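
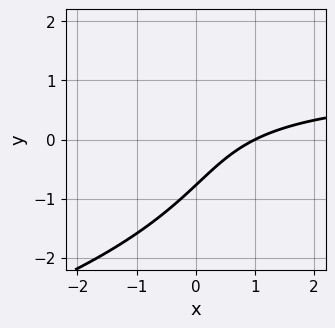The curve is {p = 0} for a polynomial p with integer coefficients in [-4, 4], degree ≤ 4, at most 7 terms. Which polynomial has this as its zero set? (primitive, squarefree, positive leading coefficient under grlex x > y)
Degree: the shape is more complex than any degree-2 curve, so deg p = 3.
From the visible intercepts: it meets the x-axis at x = 1 (among the integer gridlines).
Assembling these constraints gives the stated polynomial.

y^3 + 2*x*y - 2*x + 2*y + 2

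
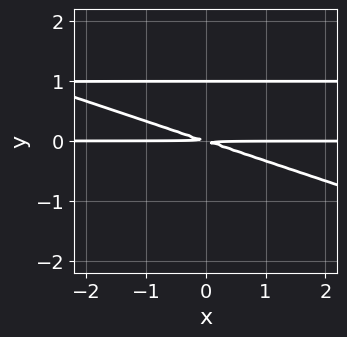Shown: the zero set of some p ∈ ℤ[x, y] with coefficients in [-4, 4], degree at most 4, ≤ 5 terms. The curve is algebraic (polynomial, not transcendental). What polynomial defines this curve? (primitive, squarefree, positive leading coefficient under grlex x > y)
deg p = 3. The shape is more complex than any degree-2 curve.
Reading off the gridlines: one y-axis crossing is at y = 1; every point of the x-axis in the box is on the curve.
Together with the visible shape, these determine p as stated.

x*y^2 + 3*y^3 - x*y - 3*y^2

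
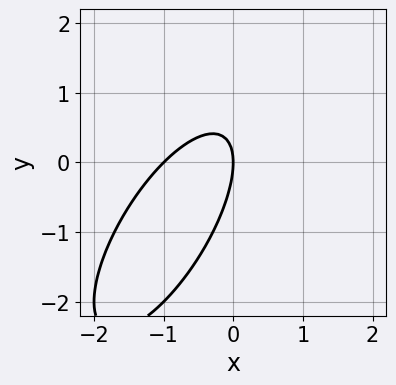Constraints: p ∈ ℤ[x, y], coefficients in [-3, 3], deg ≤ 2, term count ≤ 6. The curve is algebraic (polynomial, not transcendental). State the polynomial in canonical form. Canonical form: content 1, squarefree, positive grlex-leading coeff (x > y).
(a) deg p = 2. A generic line meets the curve in up to 2 points.
(b) Checking where it meets the axes: the x-axis gridline crossings are at x ∈ {-1, 0}; it crosses the y-axis at the gridline y = 0.
(c) The integer polynomial consistent with all of this is the stated p.

2*x^2 - 2*x*y + y^2 + 2*x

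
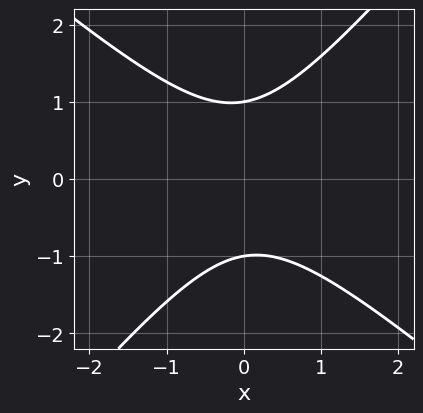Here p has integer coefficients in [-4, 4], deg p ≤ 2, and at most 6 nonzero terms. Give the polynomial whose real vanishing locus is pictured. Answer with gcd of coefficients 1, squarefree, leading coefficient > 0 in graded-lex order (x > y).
(a) deg p = 2. A generic line meets the curve in up to 2 points.
(b) Reading off the gridlines: the y-axis gridline crossings are at y ∈ {-1, 1}; it misses every integer gridline on the x-axis.
(c) These observations pin down the coefficients.

3*x^2 + x*y - 3*y^2 + 3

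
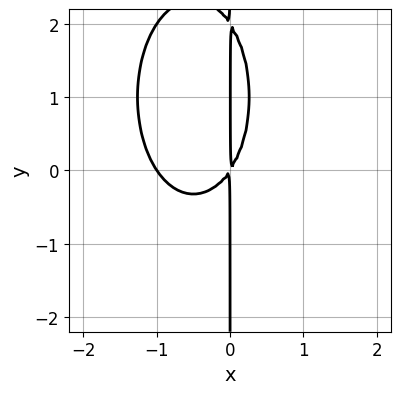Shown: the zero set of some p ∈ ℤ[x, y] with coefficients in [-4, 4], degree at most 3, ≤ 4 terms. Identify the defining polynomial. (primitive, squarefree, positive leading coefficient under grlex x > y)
3*x^3 + x*y^2 + 3*x^2 - 2*x*y

(a) The degree is 3 — a generic line meets the curve in up to 3 points.
(b) Reading off the gridlines: one x-axis crossing is at x = -1; the visible y-axis segment lies entirely on the curve.
(c) Putting this together gives p.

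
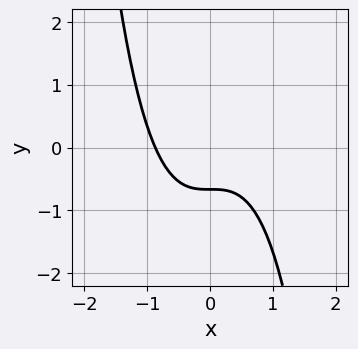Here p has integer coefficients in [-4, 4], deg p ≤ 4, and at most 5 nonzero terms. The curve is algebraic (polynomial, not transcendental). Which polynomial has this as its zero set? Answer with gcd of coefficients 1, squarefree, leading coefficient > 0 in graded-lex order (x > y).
3*x^3 + 3*y + 2

Degree: the shape is more complex than any degree-2 curve, so deg p = 3.
Solving for integer coefficients yields p as stated.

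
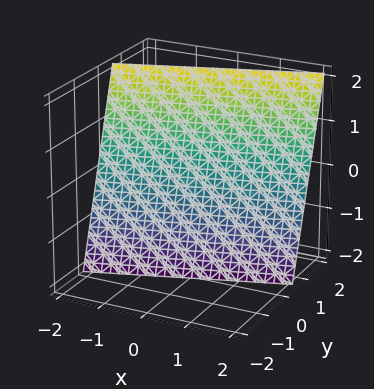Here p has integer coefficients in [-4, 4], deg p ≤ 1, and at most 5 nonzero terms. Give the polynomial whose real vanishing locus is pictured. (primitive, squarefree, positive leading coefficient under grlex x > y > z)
(a) The degree is 1 — every cross-section is a straight line — this is a plane.
(b) From the visible intercepts: one z-axis crossing is at z = -2; it crosses the x-axis at the gridline x = -2.
(c) These observations pin down the coefficients.

x - 3*y + z + 2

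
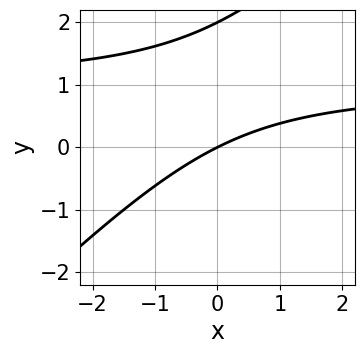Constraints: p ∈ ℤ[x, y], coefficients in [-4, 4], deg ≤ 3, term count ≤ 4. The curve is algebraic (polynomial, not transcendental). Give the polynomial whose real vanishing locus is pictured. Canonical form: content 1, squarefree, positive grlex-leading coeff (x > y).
x*y - y^2 - x + 2*y

Degree: a generic line meets the curve in up to 2 points, so deg p = 2.
Against the integer gridlines: it meets the x-axis at x = 0 (among the integer gridlines); among the integer gridlines, it crosses the y-axis at y ∈ {0, 2}.
Assembling these constraints gives the stated polynomial.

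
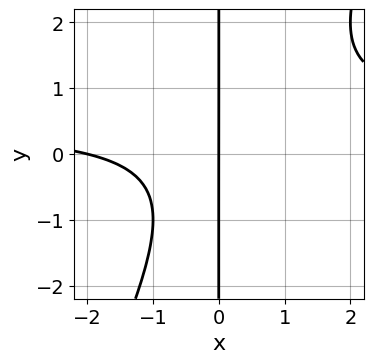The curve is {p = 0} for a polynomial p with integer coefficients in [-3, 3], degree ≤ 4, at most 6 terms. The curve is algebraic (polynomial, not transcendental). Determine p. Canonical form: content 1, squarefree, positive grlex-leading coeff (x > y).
(a) The degree is 3 — the shape is more complex than any degree-2 curve.
(b) Observable constraints: among the integer gridlines, it crosses the x-axis at x ∈ {-2, 0}; the visible y-axis segment lies entirely on the curve.
(c) These observations pin down the coefficients.

2*x^2*y - x*y^2 - x^2 - 2*x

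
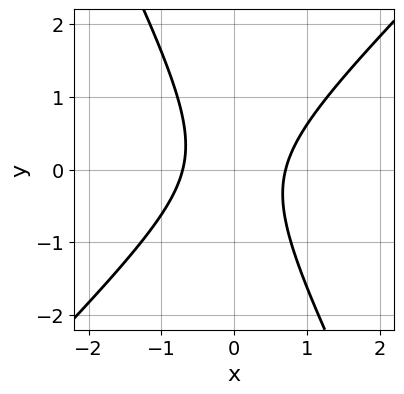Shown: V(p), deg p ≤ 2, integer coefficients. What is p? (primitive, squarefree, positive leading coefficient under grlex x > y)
2*x^2 - x*y - y^2 - 1

deg p = 2.
From the axis intercepts and sections: it misses every integer gridline on the y-axis.
Solving for integer coefficients yields p as stated.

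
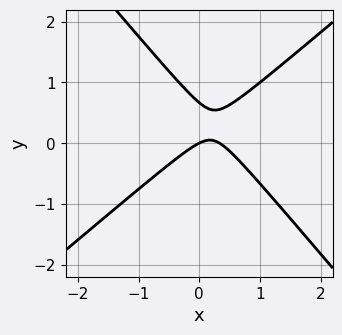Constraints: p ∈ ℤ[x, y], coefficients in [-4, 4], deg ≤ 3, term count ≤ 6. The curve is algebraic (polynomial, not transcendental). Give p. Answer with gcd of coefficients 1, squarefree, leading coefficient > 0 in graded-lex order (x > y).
3*x^2 - x*y - 3*y^2 - x + 2*y

First, degree: no degree-1 curve has this shape, so deg p = 2.
Then, reading off the gridlines: it meets the y-axis at y = 0 (among the integer gridlines); it crosses the x-axis at the gridline x = 0.
Finally, matching integer coefficients to the picture gives p.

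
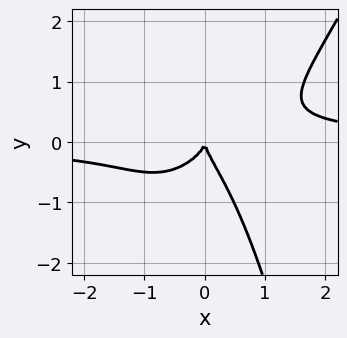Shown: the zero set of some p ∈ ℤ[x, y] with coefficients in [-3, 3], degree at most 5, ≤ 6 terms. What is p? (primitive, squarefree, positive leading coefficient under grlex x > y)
First, the degree is 4 — the shape is more complex than any degree-3 curve.
Next, checking where it meets the axes: one y-axis crossing is at y = 0; one x-axis crossing is at x = 0.
Finally, putting this together gives p.

3*x^3*y - x^2*y^2 - 2*x*y^2 - 2*y^3 - 2*x^2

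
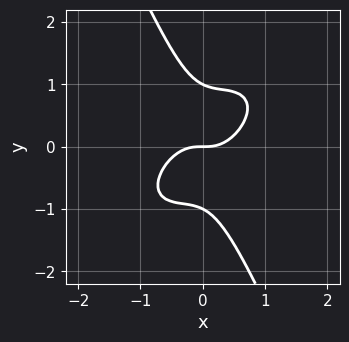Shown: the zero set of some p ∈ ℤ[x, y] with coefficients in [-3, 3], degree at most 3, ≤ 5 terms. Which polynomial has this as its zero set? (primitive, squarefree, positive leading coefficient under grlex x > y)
deg p = 3. A generic line meets the curve in up to 3 points.
Observable constraints: it meets the x-axis at x = 0 (among the integer gridlines); the y-axis gridline crossings are at y ∈ {-1, 0, 1}.
Solving for integer coefficients yields p as stated.

2*x^3 - 2*x^2*y + x*y^2 + y^3 - y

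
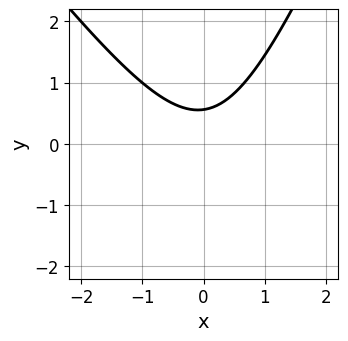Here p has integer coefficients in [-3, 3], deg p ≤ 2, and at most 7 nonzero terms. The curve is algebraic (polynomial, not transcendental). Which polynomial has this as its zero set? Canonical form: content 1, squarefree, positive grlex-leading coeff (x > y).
3*x^2 + x*y - y^2 - 3*y + 2

1. The degree is 2 — no degree-1 curve has this shape.
2. From the visible intercepts: the curve avoids every integer x-axis point in the box.
3. Putting this together gives p.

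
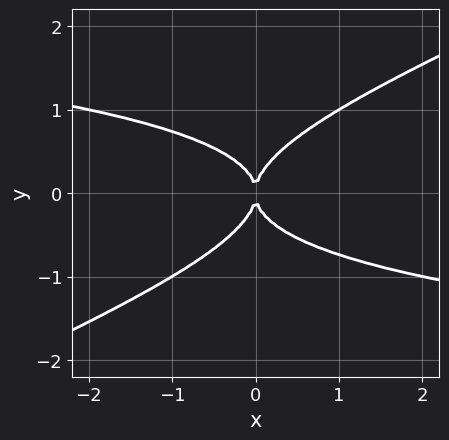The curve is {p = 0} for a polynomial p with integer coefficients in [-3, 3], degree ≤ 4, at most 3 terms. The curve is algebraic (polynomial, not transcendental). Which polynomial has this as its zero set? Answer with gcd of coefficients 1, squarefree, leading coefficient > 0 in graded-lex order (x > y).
1. Degree: the shape is more complex than any degree-3 curve, so deg p = 4.
2. Observable constraints: one y-axis crossing is at y = 0; it crosses the x-axis at the gridline x = 0.
3. Matching integer coefficients to the picture gives p.

x*y^3 - 2*y^4 + x^2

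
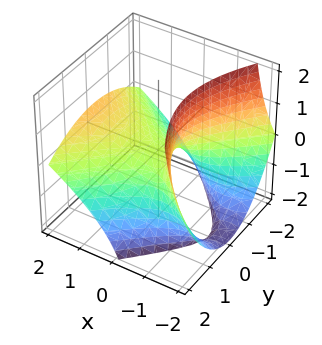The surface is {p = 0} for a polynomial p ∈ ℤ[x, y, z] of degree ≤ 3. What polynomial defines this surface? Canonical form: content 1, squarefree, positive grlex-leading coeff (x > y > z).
(a) deg p = 2.
(b) Against the integer gridlines: it crosses the x-axis at the gridline x = 0; one y-axis crossing is at y = 0.
(c) These observations pin down the coefficients.

x^2 - 2*x*z - y^2 - 2*z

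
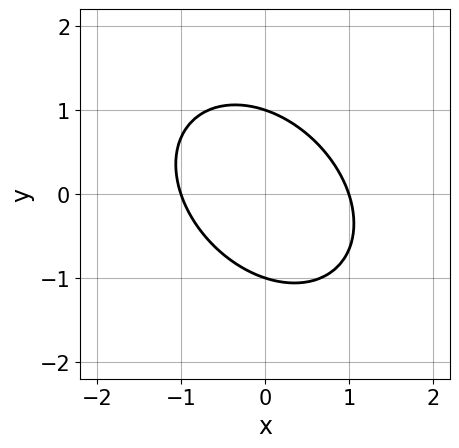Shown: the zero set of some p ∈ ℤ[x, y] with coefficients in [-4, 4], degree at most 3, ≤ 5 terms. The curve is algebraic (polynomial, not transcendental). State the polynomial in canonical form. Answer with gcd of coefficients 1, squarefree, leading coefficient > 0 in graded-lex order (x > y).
3*x^2 + 2*x*y + 3*y^2 - 3

Degree: no degree-1 curve has this shape, so deg p = 2.
Checking where it meets the axes: the x-axis gridline crossings are at x ∈ {-1, 1}; among the integer gridlines, it crosses the y-axis at y ∈ {-1, 1}.
These observations pin down the coefficients.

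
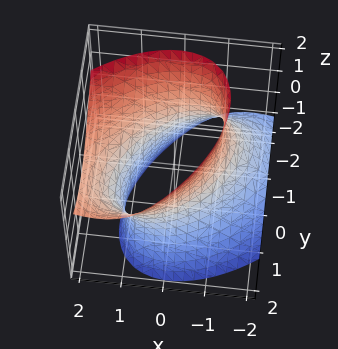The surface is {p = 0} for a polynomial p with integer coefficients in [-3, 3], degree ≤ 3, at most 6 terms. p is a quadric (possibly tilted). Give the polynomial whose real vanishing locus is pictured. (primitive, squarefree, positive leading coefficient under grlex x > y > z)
1. The degree is 2 — the shape is more complex than any degree-1 surface.
2. Checking where it meets the axes: the surface avoids every integer z-axis point in the box.
3. Putting this together gives p.

2*x^2 - 2*x*y - 2*x*z + 2*y^2 - z^2 - 3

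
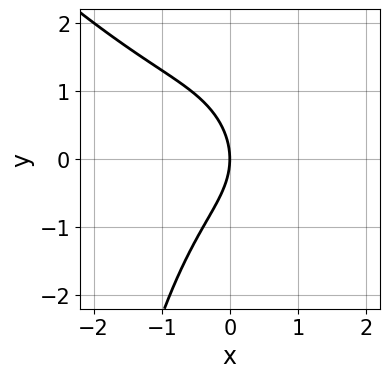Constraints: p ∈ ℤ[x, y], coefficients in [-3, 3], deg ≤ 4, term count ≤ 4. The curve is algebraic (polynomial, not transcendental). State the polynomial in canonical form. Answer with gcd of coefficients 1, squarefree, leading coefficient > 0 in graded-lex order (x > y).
x^3 + x^2*y + y^2 + 2*x

1. Degree: the shape is more complex than any degree-2 curve, so deg p = 3.
2. Reading off the gridlines: it crosses the x-axis at the gridline x = 0; it meets the y-axis at y = 0 (among the integer gridlines).
3. The integer polynomial consistent with all of this is the stated p.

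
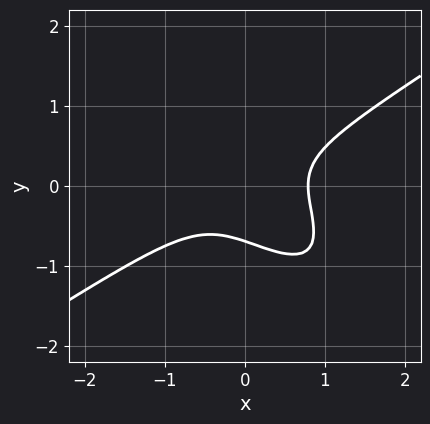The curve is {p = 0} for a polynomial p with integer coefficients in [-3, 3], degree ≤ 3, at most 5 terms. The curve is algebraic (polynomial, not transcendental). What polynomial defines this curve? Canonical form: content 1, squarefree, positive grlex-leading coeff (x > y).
1. deg p = 3. No degree-2 curve has this shape.
2. Matching integer coefficients to the picture gives p.

2*x^3 - 3*x*y^2 - 3*y^3 - 1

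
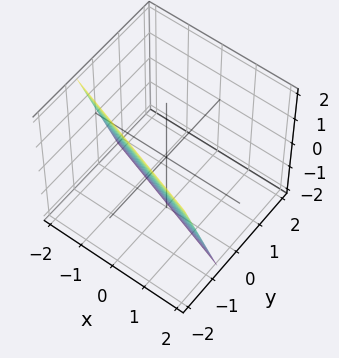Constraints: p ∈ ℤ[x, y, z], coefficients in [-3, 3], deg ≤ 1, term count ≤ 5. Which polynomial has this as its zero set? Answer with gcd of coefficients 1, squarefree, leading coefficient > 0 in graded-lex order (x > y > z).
x + 3*y + z + 2

1. deg p = 1. Every cross-section is a straight line — this is a plane.
2. Observable constraints: one z-axis crossing is at z = -2; it crosses the x-axis at the gridline x = -2.
3. The integer polynomial consistent with all of this is the stated p.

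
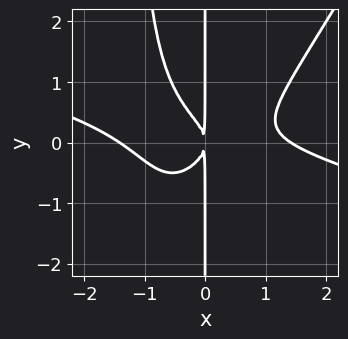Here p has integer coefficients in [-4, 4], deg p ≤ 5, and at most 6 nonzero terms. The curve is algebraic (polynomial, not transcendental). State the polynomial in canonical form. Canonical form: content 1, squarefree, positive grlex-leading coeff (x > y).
Degree: a generic line meets the curve in up to 4 points, so deg p = 4.
Reading off the gridlines: every point of the y-axis in the box is on the curve.
These observations pin down the coefficients.

x^4 + 3*x^3*y - 2*x^2*y^2 - 3*x*y^2 - 2*x^2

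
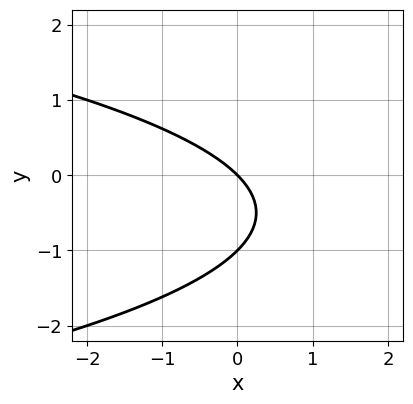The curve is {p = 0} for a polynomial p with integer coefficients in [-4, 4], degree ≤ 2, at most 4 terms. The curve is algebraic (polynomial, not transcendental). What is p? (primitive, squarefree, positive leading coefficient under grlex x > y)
y^2 + x + y

Degree: a generic line meets the curve in up to 2 points, so deg p = 2.
Against the integer gridlines: it meets the x-axis at x = 0 (among the integer gridlines); among the integer gridlines, it crosses the y-axis at y ∈ {-1, 0}.
Putting this together gives p.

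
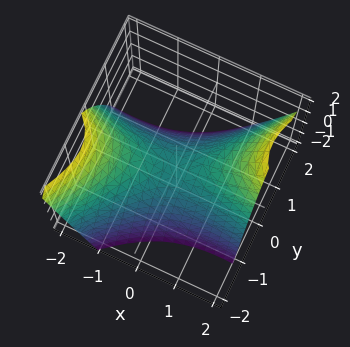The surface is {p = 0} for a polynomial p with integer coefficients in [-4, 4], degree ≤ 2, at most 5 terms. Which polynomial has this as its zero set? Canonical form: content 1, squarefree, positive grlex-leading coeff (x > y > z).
x^2 + 3*x*y - 3*y^2 - 3*z

(a) Degree: no degree-1 surface has this shape, so deg p = 2.
(b) Checking where it meets the axes: it crosses the y-axis at the gridline y = 0; one z-axis crossing is at z = 0; it meets the x-axis at x = 0 (among the integer gridlines).
(c) The integer polynomial consistent with all of this is the stated p.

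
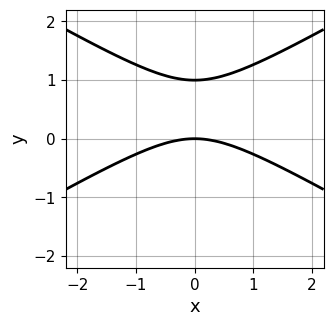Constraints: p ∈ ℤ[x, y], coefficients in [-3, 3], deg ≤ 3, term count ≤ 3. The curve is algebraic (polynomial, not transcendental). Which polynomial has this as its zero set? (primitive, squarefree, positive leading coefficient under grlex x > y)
x^2 - 3*y^2 + 3*y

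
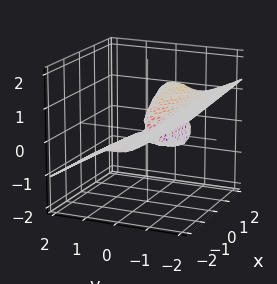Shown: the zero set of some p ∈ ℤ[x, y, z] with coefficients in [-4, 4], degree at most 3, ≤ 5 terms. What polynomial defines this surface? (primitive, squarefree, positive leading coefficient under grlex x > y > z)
(a) deg p = 3.
(b) From the visible intercepts: it meets the y-axis at y = 0 (among the integer gridlines); it meets the z-axis at z = 0 (among the integer gridlines).
(c) Together with the visible shape, these determine p as stated.

2*y^3 + 3*y^2*z + 2*z^3 - x*z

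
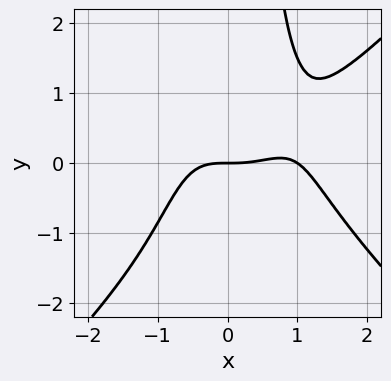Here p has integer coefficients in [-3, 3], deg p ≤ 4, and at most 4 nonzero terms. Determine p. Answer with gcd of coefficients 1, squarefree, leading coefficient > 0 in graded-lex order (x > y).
2*x^4 - 2*x^2*y^2 - 2*x^3 + 3*y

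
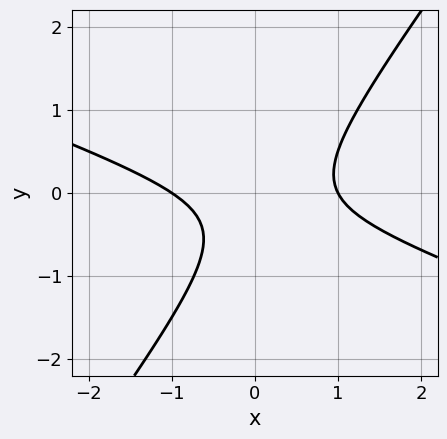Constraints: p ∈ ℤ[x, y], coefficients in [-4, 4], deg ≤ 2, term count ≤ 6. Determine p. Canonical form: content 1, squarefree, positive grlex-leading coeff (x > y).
x^2 + 2*x*y - 2*y^2 - y - 1

First, deg p = 2. A generic line meets the curve in up to 2 points.
Next, reading off the gridlines: the x-axis gridline crossings are at x ∈ {-1, 1}; it misses every integer gridline on the y-axis.
Finally, assembling these constraints gives the stated polynomial.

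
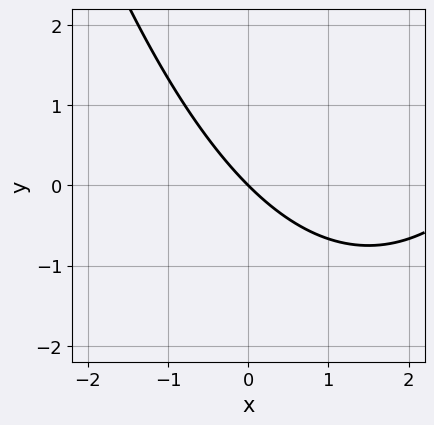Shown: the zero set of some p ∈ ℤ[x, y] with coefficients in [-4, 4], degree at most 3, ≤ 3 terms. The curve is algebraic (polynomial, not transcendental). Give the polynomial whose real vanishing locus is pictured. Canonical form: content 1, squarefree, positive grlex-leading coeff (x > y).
x^2 - 3*x - 3*y

The degree is 2 — no degree-1 curve has this shape.
Against the integer gridlines: it crosses the x-axis at the gridline x = 0; it crosses the y-axis at the gridline y = 0.
Assembling these constraints gives the stated polynomial.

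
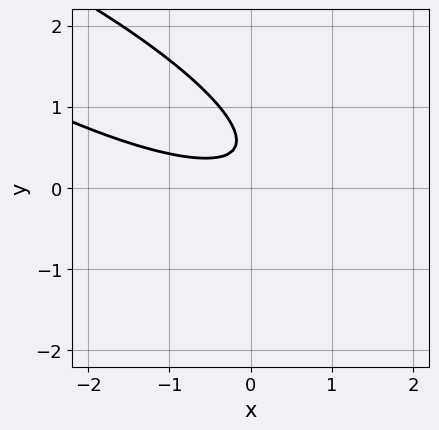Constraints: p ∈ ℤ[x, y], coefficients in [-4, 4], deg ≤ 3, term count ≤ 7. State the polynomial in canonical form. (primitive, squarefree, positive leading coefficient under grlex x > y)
(a) deg p = 2. No degree-1 curve has this shape.
(b) Checking where it meets the axes: no x-intercept at any integer in the box; no y-intercept at any integer in the box.
(c) Together with the visible shape, these determine p as stated.

x^2 + 3*x*y + 3*y^2 - 3*y + 1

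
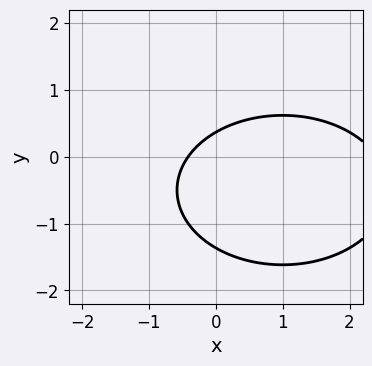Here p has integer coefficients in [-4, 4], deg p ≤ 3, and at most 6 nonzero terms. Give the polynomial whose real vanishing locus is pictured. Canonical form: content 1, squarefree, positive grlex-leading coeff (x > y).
First, degree: the shape is more complex than any degree-1 curve, so deg p = 2.
Finally, the integer polynomial consistent with all of this is the stated p.

x^2 + 2*y^2 - 2*x + 2*y - 1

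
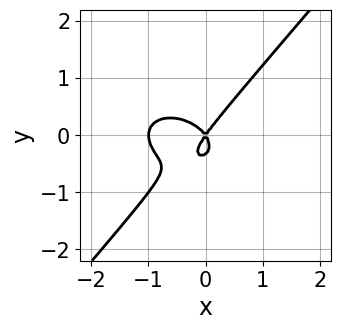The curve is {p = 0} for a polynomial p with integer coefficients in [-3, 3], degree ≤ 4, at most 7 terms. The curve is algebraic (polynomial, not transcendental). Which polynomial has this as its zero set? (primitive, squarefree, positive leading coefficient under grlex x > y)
2*x^3 + 2*x*y^2 - 3*y^3 + 2*x^2 - y^2

Degree: a generic line meets the curve in up to 3 points, so deg p = 3.
Observable constraints: it meets the y-axis at y = 0 (among the integer gridlines); among the integer gridlines, it crosses the x-axis at x ∈ {-1, 0}.
Together with the visible shape, these determine p as stated.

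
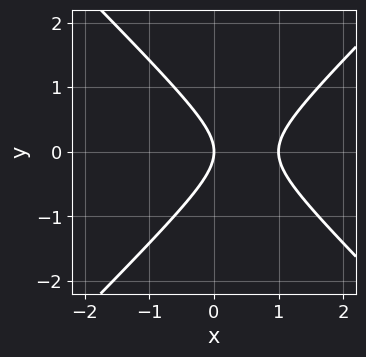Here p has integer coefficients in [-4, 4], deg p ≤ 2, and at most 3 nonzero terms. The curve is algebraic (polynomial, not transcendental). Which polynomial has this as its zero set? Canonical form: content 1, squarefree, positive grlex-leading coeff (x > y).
First, the degree is 2 — a generic line meets the curve in up to 2 points.
Next, symmetries: the y ↦ −y reflection is a symmetry, so y appears only in even powers.
Next, against the integer gridlines: among the integer gridlines, it crosses the x-axis at x ∈ {0, 1}; it meets the y-axis at y = 0 (among the integer gridlines).
Finally, putting this together gives p.

x^2 - y^2 - x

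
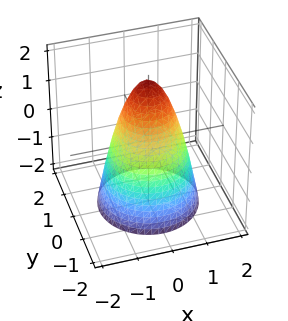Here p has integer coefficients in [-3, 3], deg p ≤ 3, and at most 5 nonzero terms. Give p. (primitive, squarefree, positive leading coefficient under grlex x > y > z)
2*x^2 + 2*y^2 + z - 2

First, deg p = 2. No degree-1 surface has this shape.
Then, symmetries: the surface is invariant under rotation about z: p = q(x² + y², z).
Then, checking where it meets the axes: among the integer gridlines, it crosses the x-axis at x ∈ {-1, 1}; a circular section at z = -2 has radius between 1 and 2; the y-axis gridline crossings are at y ∈ {-1, 1}; one z-axis crossing is at z = 2.
Finally, matching integer coefficients to the picture gives p.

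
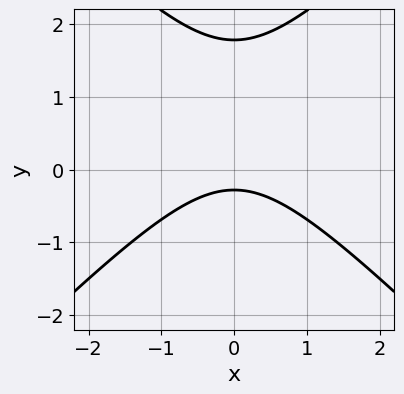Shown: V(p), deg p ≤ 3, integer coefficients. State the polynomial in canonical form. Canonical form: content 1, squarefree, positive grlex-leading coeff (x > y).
2*x^2 - 2*y^2 + 3*y + 1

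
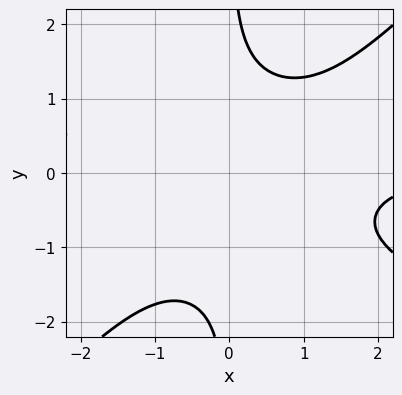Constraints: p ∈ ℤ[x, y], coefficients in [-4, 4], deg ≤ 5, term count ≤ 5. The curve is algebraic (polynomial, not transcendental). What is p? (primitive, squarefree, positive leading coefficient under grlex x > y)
First, degree: no degree-3 curve has this shape, so deg p = 4.
Next, from the visible intercepts: it misses every integer gridline on the x-axis; no y-intercept at any integer in the box.
Finally, assembling these constraints gives the stated polynomial.

x^3*y + x^2*y^2 - 2*x*y^3 - x*y^2 + 3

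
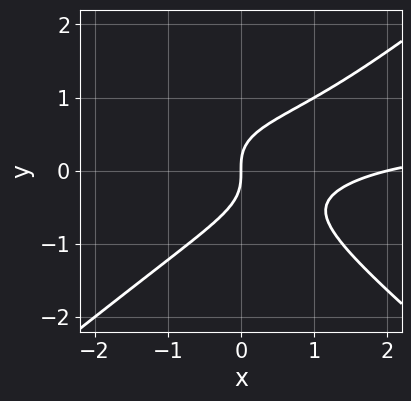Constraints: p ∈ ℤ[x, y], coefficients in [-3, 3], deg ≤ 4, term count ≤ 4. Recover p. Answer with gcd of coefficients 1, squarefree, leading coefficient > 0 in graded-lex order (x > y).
(a) The degree is 3 — the shape is more complex than any degree-2 curve.
(b) From the visible intercepts: the x-axis gridline crossings are at x ∈ {0, 2}; it meets the y-axis at y = 0 (among the integer gridlines).
(c) The integer polynomial consistent with all of this is the stated p.

2*x^2*y - 3*y^3 - x^2 + 2*x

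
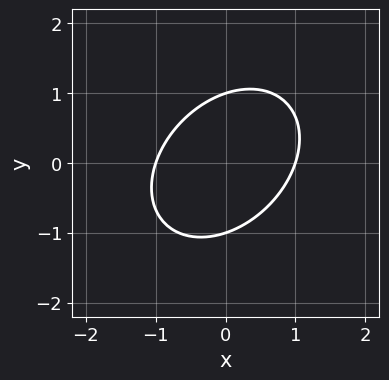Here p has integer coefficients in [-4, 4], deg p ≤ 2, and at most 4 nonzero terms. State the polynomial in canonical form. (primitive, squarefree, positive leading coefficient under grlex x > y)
(a) Degree: no degree-1 curve has this shape, so deg p = 2.
(b) Observable constraints: among the integer gridlines, it crosses the x-axis at x ∈ {-1, 1}; the y-axis gridline crossings are at y ∈ {-1, 1}.
(c) Matching integer coefficients to the picture gives p.

3*x^2 - 2*x*y + 3*y^2 - 3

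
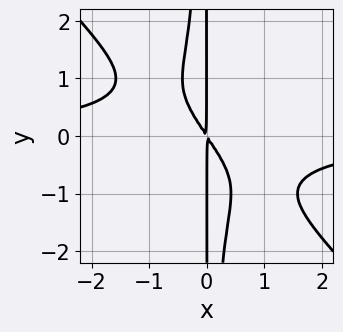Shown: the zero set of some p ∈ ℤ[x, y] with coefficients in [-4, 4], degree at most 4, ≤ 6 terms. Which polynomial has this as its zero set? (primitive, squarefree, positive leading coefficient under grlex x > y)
First, deg p = 4. A generic line meets the curve in up to 4 points.
Then, observable constraints: the visible y-axis segment lies entirely on the curve.
Finally, these observations pin down the coefficients.

3*x^3*y + 3*x^2*y^2 + 3*x^2 + 2*x*y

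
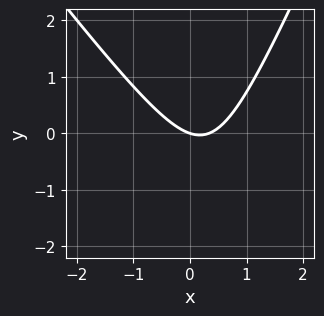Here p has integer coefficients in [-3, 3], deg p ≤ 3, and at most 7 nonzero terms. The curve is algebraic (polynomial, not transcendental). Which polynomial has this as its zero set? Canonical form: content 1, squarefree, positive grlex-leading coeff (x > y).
Degree: the shape is more complex than any degree-1 curve, so deg p = 2.
Checking where it meets the axes: one y-axis crossing is at y = 0; one x-axis crossing is at x = 0.
The integer polynomial consistent with all of this is the stated p.

3*x^2 + x*y - y^2 - x - 3*y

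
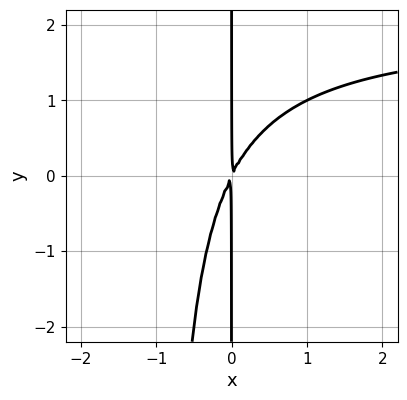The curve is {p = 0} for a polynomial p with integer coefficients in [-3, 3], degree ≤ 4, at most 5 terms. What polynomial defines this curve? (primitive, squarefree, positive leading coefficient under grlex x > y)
First, deg p = 3.
Next, from the axis intercepts and sections: every point of the y-axis in the box is on the curve.
Finally, these observations pin down the coefficients.

x^2*y - 2*x^2 + x*y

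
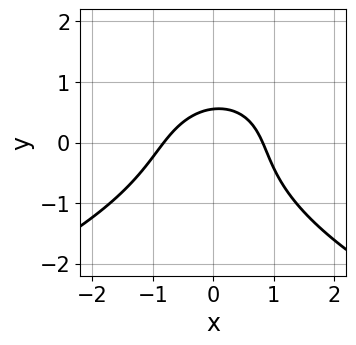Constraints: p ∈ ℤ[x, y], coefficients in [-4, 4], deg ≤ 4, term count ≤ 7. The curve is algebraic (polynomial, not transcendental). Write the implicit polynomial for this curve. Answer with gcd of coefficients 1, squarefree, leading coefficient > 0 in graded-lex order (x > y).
2*y^3 + 3*x^2 - x*y + 3*y - 2

Degree: a generic line meets the curve in up to 3 points, so deg p = 3.
Solving for integer coefficients yields p as stated.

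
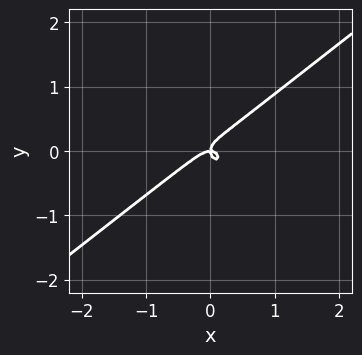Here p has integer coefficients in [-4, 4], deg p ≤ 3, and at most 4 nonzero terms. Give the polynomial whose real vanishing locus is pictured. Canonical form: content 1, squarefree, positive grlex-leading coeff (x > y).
(a) The degree is 3 — the shape is more complex than any degree-2 curve.
(b) Against the integer gridlines: one x-axis crossing is at x = 0; it meets the y-axis at y = 0 (among the integer gridlines).
(c) Fitting integer coefficients to these (and the overall shape) gives p.

3*x^3 - 2*x^2*y - 3*y^3 + x*y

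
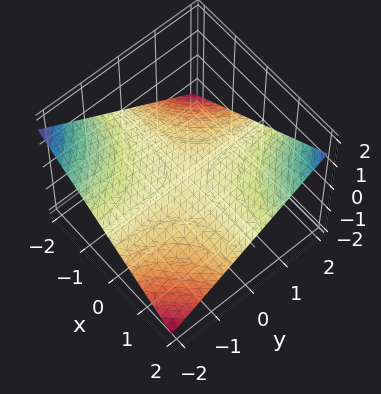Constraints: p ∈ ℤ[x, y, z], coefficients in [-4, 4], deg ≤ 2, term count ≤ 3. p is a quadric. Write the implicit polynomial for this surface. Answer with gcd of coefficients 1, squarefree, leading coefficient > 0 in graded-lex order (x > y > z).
x*y - 3*z

First, the degree is 2 — a hyperbolic paraboloid; a quadric.
Next, observable constraints: it meets the z-axis at z = 0 (among the integer gridlines); every point of the x-axis in the box is on the surface; every point of the y-axis in the box is on the surface.
Finally, these observations pin down the coefficients.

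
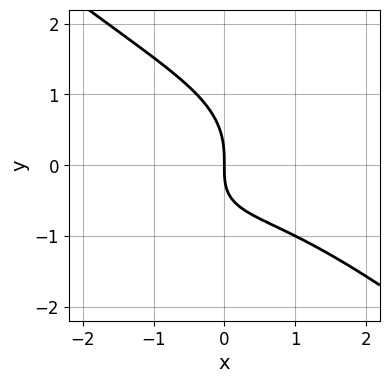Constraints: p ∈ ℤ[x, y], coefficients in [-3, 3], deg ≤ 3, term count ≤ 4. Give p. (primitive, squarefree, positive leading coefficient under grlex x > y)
x^3 + 2*y^3 + 2*x*y + 3*x

First, the degree is 3 — the shape is more complex than any degree-2 curve.
Next, observable constraints: one x-axis crossing is at x = 0; it meets the y-axis at y = 0 (among the integer gridlines).
Finally, together with the visible shape, these determine p as stated.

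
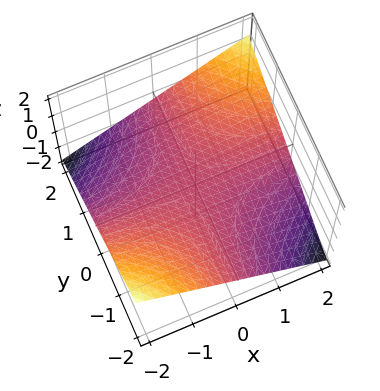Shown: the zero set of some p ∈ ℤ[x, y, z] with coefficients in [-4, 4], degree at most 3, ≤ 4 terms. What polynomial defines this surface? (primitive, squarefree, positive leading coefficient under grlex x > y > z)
1. Degree: a hyperbolic paraboloid; a quadric, so deg p = 2.
2. Against the integer gridlines: it crosses the z-axis at the gridline z = 0; the visible y-axis segment lies entirely on the surface; the visible x-axis segment lies entirely on the surface.
3. Matching integer coefficients to the picture gives p.

x*y - 3*z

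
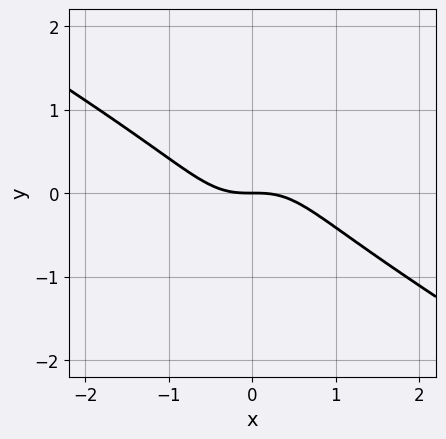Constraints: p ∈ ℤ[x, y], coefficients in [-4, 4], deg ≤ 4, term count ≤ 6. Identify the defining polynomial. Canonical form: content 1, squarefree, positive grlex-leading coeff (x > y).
x^3 + x^2*y - x*y^2 + y

First, the degree is 3 — no degree-2 curve has this shape.
Next, reading off the gridlines: it crosses the x-axis at the gridline x = 0; it meets the y-axis at y = 0 (among the integer gridlines).
Finally, matching integer coefficients to the picture gives p.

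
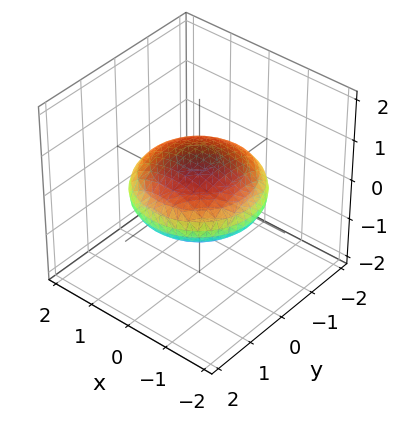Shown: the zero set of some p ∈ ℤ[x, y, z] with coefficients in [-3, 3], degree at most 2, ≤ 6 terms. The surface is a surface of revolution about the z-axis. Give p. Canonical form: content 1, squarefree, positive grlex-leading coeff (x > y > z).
deg p = 2. No degree-1 surface has this shape.
By symmetry, the z-axis is an axis of rotation, so x and y enter only as x² + y².
Checking where it meets the axes: a circular section at z = 0 has radius between 1 and 2.
Together with the visible shape, these determine p as stated.

x^2 + y^2 + 3*z^2 - 2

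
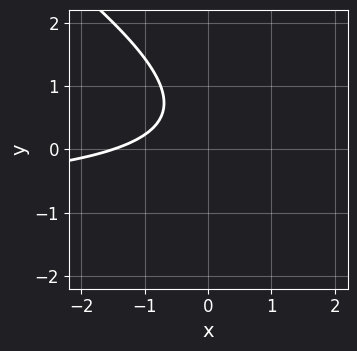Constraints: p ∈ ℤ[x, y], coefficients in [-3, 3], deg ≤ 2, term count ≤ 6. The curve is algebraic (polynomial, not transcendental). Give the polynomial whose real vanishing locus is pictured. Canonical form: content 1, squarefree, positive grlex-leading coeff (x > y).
2*x*y + 3*y^2 + 2*x - 3*y + 3

First, degree: the shape is more complex than any degree-1 curve, so deg p = 2.
Next, from the axis intercepts and sections: no y-intercept at any integer in the box.
Finally, the integer polynomial consistent with all of this is the stated p.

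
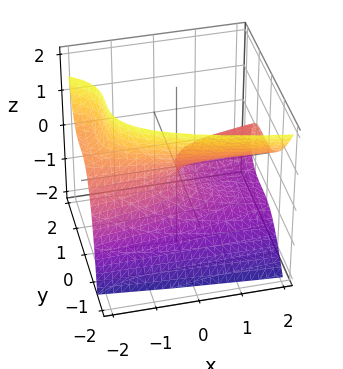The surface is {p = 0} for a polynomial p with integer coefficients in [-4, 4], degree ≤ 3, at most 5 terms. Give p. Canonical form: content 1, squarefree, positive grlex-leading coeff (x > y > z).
First, degree: no degree-2 surface has this shape, so deg p = 3.
Next, from the axis intercepts and sections: it meets the x-axis at x = 0 (among the integer gridlines); it meets the y-axis at y = 0 (among the integer gridlines); it meets the z-axis at z = 0 (among the integer gridlines).
Finally, the integer polynomial consistent with all of this is the stated p.

x*z^2 + 2*y^3 + x*z + 2*z^2 - x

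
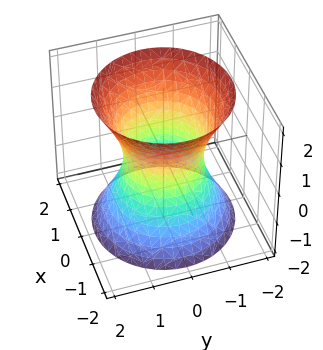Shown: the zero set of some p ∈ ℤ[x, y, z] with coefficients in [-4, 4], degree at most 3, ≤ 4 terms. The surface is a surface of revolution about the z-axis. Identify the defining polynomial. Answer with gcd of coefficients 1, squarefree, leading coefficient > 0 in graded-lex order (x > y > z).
First, degree: no degree-1 surface has this shape, so deg p = 2.
Next, by symmetry, the z-axis is an axis of rotation, so x and y enter only as x² + y².
Next, reading off the gridlines: the x-axis gridline crossings are at x ∈ {-1, 1}; it misses every integer gridline on the z-axis; the y-axis gridline crossings are at y ∈ {-1, 1}.
Finally, fitting integer coefficients to these (and the overall shape) gives p.

2*x^2 + 2*y^2 - z^2 - 2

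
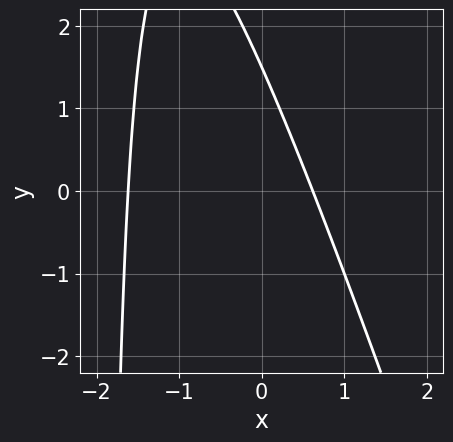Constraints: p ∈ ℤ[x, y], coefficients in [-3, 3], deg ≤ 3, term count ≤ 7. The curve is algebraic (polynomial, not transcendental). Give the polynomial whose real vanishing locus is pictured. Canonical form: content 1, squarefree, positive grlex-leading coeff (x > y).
3*x^2 + x*y + 3*x + 2*y - 3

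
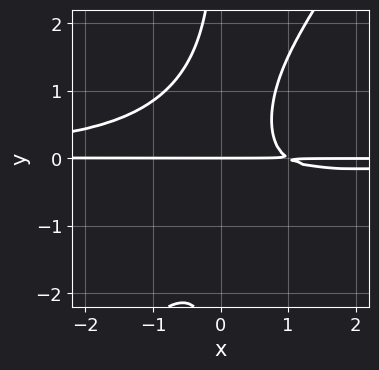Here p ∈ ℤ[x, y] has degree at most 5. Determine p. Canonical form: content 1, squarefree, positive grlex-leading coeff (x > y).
First, degree: a generic line meets the curve in up to 4 points, so deg p = 4.
Then, observable constraints: every point of the x-axis in the box is on the curve; it meets the y-axis at y = 0 (among the integer gridlines).
Finally, together with the visible shape, these determine p as stated.

3*x^2*y^2 - 2*x*y^3 + 2*x*y - 2*y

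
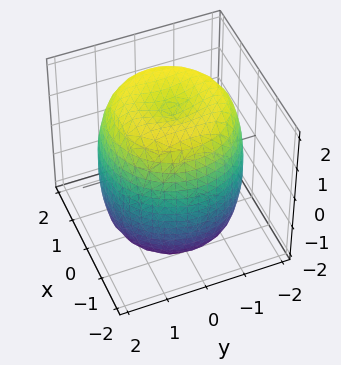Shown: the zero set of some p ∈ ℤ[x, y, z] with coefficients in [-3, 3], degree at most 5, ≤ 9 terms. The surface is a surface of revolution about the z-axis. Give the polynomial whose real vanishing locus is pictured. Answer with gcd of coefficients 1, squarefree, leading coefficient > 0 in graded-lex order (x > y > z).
1. The degree is 4 — a generic line meets the surface in up to 4 points.
2. Symmetries: rotational symmetry about the z-axis ⇒ p depends on x, y only through x² + y².
3. From the visible intercepts: a circular section at z = -1 has radius between 1 and 2.
4. Together with the visible shape, these determine p as stated.

x^4 + 2*x^2*y^2 + y^4 - 2*x^2 - 2*y^2 + z^2 - 3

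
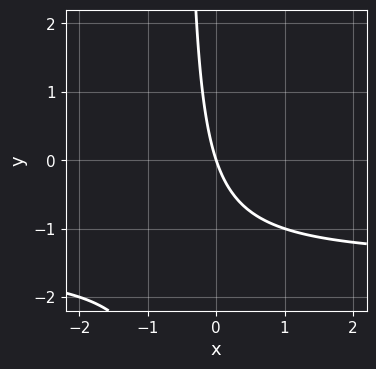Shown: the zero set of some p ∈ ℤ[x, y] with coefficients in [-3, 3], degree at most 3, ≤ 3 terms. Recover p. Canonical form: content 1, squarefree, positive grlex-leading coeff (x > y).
(a) Degree: the shape is more complex than any degree-1 curve, so deg p = 2.
(b) From the axis intercepts and sections: one x-axis crossing is at x = 0; it crosses the y-axis at the gridline y = 0.
(c) These observations pin down the coefficients.

2*x*y + 3*x + y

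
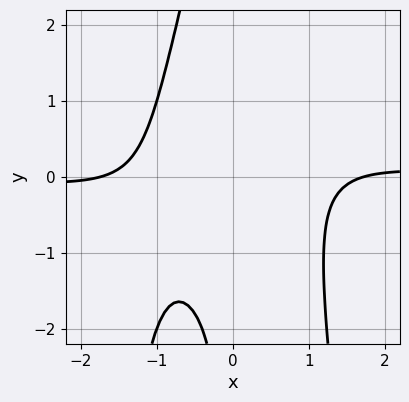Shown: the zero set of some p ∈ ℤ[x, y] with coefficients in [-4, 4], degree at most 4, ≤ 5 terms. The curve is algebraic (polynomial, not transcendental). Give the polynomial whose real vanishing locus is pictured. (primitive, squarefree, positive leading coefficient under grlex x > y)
1. deg p = 4. A generic line meets the curve in up to 4 points.
2. Reading off the gridlines: no y-intercept at any integer in the box.
3. Fitting integer coefficients to these (and the overall shape) gives p.

3*x^3*y + x*y^2 - x^2 - 2*x*y + 3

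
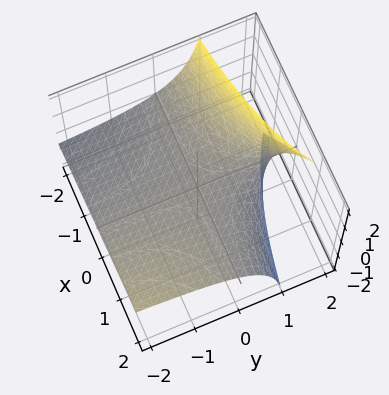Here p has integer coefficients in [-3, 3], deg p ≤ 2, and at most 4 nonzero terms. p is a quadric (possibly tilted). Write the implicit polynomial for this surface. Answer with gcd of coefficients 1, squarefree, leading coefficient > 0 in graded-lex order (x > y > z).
The degree is 2 — no degree-1 surface has this shape.
From the visible intercepts: the visible x-axis segment lies entirely on the surface; every point of the y-axis in the box is on the surface.
These observations pin down the coefficients.

x*y - 2*y*z + 3*z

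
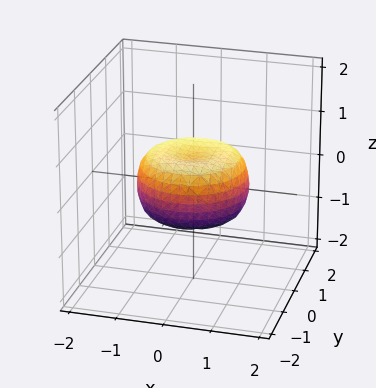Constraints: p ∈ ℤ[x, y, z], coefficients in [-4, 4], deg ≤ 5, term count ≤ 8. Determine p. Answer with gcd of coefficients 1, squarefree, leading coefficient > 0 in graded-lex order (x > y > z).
(a) The degree is 4 — the shape is more complex than any degree-3 surface.
(b) Symmetries: the z-axis is an axis of rotation, so x and y enter only as x² + y².
(c) From the axis intercepts and sections: a circular section at z = 0 has radius between 1 and 2.
(d) The integer polynomial consistent with all of this is the stated p.

2*x^4 + 4*x^2*y^2 + 2*y^4 - 2*x^2 - 2*y^2 + 3*z^2 - 1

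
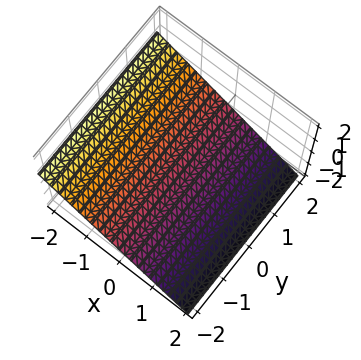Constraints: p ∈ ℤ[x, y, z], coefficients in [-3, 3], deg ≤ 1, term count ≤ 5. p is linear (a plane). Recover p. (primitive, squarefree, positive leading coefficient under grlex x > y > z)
First, deg p = 1. The surface is flat (a plane).
Then, observable constraints: no y-intercept at any integer in the box; one x-axis crossing is at x = -1.
Finally, together with the visible shape, these determine p as stated.

2*x + 3*z + 2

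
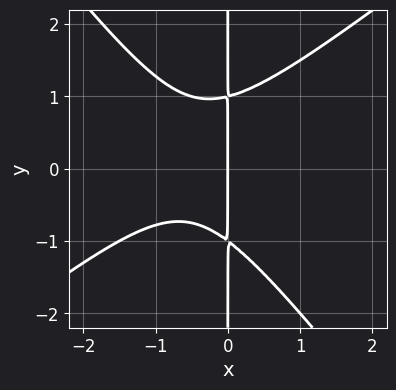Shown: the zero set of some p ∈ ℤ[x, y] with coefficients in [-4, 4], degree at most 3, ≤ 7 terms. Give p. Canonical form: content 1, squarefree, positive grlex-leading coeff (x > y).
1. deg p = 3.
2. Observable constraints: every point of the y-axis in the box is on the curve; it crosses the x-axis at the gridline x = 0.
3. Putting this together gives p.

2*x^3 - x^2*y - 2*x*y^2 + 2*x^2 + 2*x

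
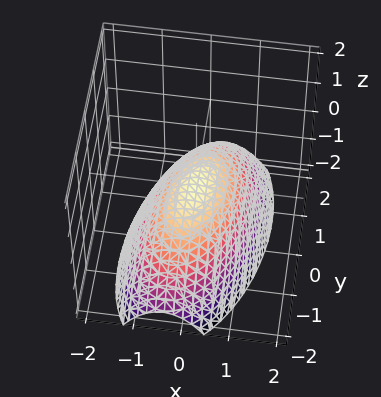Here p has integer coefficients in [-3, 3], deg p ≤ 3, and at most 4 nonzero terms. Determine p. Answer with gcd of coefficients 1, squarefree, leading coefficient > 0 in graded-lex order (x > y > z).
3*x^2 - x*y + y^2 + 3*z

First, the degree is 2 — a generic line meets the surface in up to 2 points.
Next, against the integer gridlines: one z-axis crossing is at z = 0; it meets the y-axis at y = 0 (among the integer gridlines); it meets the x-axis at x = 0 (among the integer gridlines).
Finally, matching integer coefficients to the picture gives p.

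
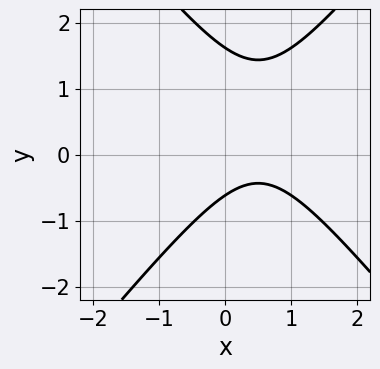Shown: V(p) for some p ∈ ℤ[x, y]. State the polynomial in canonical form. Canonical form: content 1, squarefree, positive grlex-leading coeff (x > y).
First, degree: a generic line meets the curve in up to 2 points, so deg p = 2.
Next, against the integer gridlines: no x-intercept at any integer in the box.
Finally, assembling these constraints gives the stated polynomial.

3*x^2 - 2*y^2 - 3*x + 2*y + 2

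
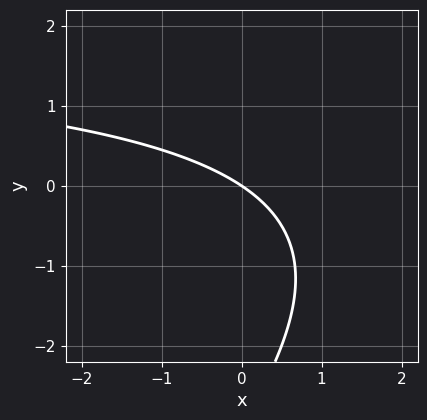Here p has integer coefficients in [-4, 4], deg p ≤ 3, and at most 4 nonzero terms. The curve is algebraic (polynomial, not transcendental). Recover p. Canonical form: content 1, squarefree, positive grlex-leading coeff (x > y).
x*y - y^2 - 2*x - 3*y

(a) Degree: no degree-1 curve has this shape, so deg p = 2.
(b) From the visible intercepts: it crosses the x-axis at the gridline x = 0; one y-axis crossing is at y = 0.
(c) The integer polynomial consistent with all of this is the stated p.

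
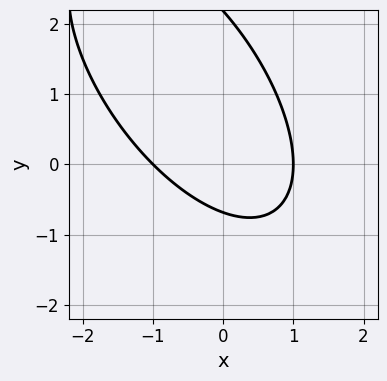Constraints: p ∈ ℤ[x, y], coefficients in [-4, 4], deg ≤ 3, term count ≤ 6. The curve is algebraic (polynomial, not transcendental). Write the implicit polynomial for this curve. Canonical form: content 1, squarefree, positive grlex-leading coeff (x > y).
3*x^2 + 3*x*y + 2*y^2 - 3*y - 3

Degree: the shape is more complex than any degree-1 curve, so deg p = 2.
Checking where it meets the axes: among the integer gridlines, it crosses the x-axis at x ∈ {-1, 1}.
Fitting integer coefficients to these (and the overall shape) gives p.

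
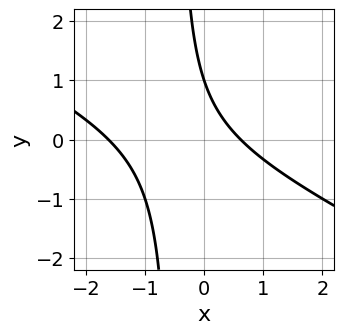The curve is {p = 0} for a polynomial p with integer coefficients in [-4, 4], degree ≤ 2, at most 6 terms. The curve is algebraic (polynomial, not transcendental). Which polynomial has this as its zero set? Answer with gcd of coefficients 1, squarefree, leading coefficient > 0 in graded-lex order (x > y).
x^2 + 2*x*y + x + y - 1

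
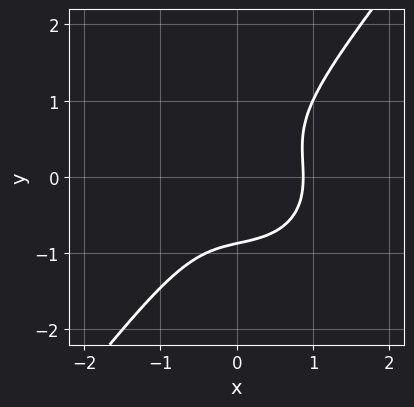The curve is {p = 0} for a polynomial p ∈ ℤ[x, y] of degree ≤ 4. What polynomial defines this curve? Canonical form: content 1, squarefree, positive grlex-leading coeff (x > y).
3*x^3 + 2*x*y^2 - 3*y^3 - 2

Degree: a generic line meets the curve in up to 3 points, so deg p = 3.
Solving for integer coefficients yields p as stated.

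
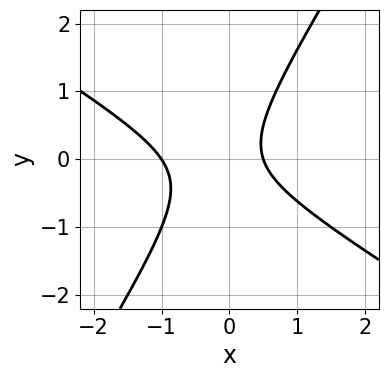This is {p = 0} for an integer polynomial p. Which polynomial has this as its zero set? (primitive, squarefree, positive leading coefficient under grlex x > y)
1. The degree is 2 — the shape is more complex than any degree-1 curve.
2. Checking where it meets the axes: no y-intercept at any integer in the box; it crosses the x-axis at the gridline x = -1.
3. Putting this together gives p.

2*x^2 + 2*x*y - 2*y^2 + x - 1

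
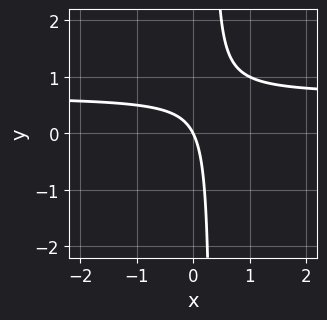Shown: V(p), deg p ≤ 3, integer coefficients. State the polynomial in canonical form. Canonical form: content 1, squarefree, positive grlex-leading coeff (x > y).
1. The degree is 2 — the shape is more complex than any degree-1 curve.
2. From the axis intercepts and sections: it meets the x-axis at x = 0 (among the integer gridlines); it meets the y-axis at y = 0 (among the integer gridlines).
3. Together with the visible shape, these determine p as stated.

3*x*y - 2*x - y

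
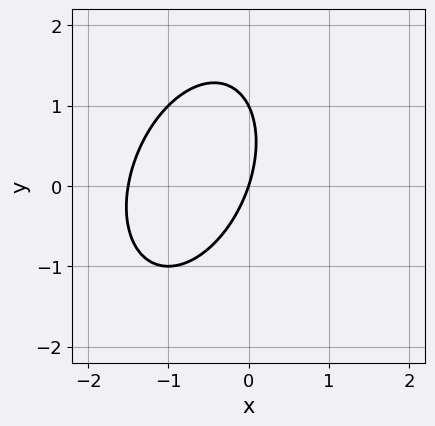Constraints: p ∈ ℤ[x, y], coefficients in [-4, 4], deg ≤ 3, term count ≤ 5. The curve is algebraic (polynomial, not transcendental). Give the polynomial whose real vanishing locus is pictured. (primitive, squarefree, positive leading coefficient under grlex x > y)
2*x^2 - x*y + y^2 + 3*x - y

First, deg p = 2.
Then, observable constraints: among the integer gridlines, it crosses the y-axis at y ∈ {0, 1}; one x-axis crossing is at x = 0.
Finally, assembling these constraints gives the stated polynomial.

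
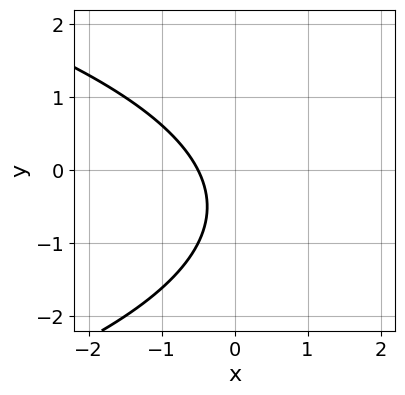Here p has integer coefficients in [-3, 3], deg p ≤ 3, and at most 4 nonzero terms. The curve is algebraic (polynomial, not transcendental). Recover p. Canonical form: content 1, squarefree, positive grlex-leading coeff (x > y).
y^2 + 2*x + y + 1

(a) The degree is 2 — no degree-1 curve has this shape.
(b) From the visible intercepts: no y-intercept at any integer in the box.
(c) Fitting integer coefficients to these (and the overall shape) gives p.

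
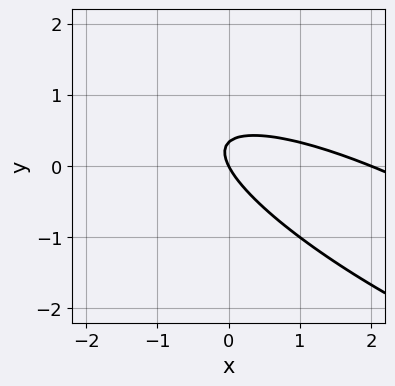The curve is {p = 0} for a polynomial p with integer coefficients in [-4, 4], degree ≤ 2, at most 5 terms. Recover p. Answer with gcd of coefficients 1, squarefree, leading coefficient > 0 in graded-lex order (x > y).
1. The degree is 2 — no degree-1 curve has this shape.
2. Reading off the gridlines: among the integer gridlines, it crosses the x-axis at x ∈ {0, 2}; one y-axis crossing is at y = 0.
3. These observations pin down the coefficients.

x^2 + 3*x*y + 3*y^2 - 2*x - y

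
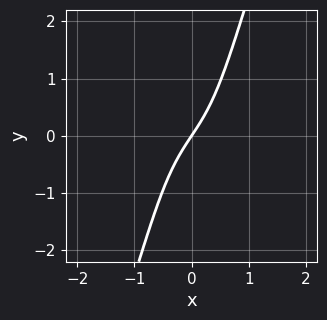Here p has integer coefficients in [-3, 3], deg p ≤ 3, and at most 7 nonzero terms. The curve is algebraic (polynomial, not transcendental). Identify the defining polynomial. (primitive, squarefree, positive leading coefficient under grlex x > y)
3*x^3 + 2*x^2*y - x*y^2 + 3*x - 2*y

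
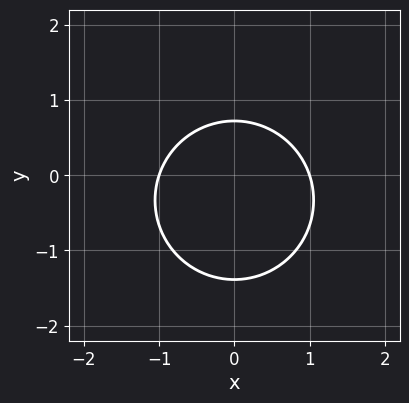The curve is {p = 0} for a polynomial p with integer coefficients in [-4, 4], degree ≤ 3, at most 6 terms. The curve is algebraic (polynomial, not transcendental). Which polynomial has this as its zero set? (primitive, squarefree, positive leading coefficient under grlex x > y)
(a) Degree: no degree-1 curve has this shape, so deg p = 2.
(b) Symmetries: it's symmetric under x → −x, forcing even powers of x.
(c) Against the integer gridlines: among the integer gridlines, it crosses the x-axis at x ∈ {-1, 1}.
(d) Assembling these constraints gives the stated polynomial.

3*x^2 + 3*y^2 + 2*y - 3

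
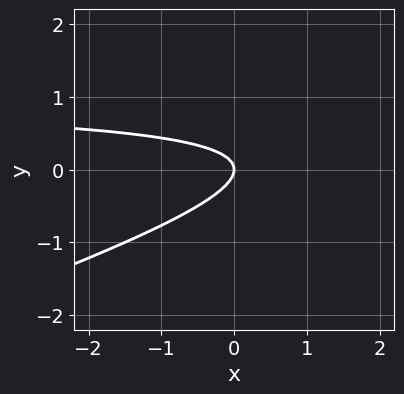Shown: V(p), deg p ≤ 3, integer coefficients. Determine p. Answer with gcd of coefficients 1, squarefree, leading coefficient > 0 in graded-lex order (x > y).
First, degree: a generic line meets the curve in up to 2 points, so deg p = 2.
Next, from the axis intercepts and sections: it meets the y-axis at y = 0 (among the integer gridlines); it crosses the x-axis at the gridline x = 0.
Finally, together with the visible shape, these determine p as stated.

x*y - 3*y^2 - x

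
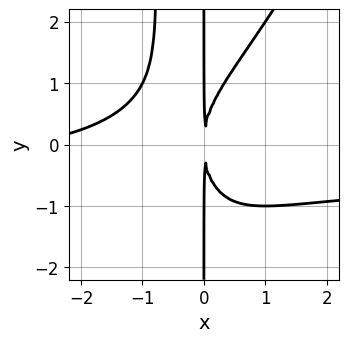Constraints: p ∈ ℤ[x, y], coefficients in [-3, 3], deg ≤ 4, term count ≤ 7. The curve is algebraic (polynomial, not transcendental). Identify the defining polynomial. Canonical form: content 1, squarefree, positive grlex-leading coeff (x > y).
2*x^3*y - x^2*y^2 + x^3 - x*y^2 + 3*x^2

First, deg p = 4.
Then, reading off the gridlines: every point of the y-axis in the box is on the curve.
Finally, these observations pin down the coefficients.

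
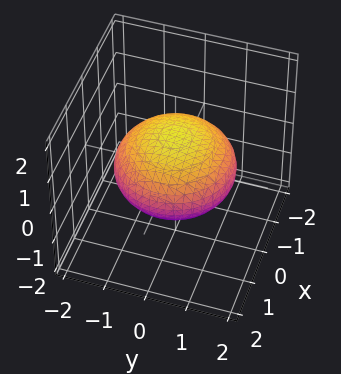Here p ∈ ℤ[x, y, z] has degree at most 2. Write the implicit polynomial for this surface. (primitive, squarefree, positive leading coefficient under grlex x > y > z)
x^2 + y^2 + 2*z^2 - 2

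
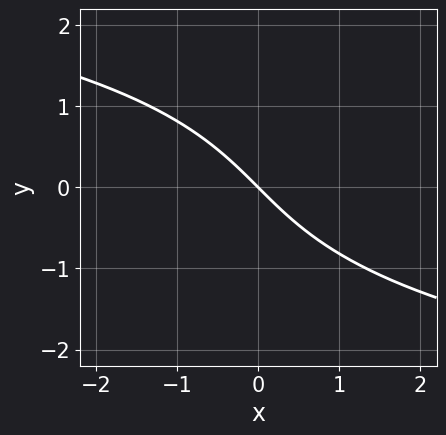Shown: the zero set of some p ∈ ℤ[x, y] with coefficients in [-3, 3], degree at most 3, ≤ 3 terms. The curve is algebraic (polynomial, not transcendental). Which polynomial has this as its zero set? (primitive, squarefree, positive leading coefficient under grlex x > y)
y^3 + 3*x + 3*y

First, the degree is 3 — a generic line meets the curve in up to 3 points.
Next, from the visible intercepts: it crosses the x-axis at the gridline x = 0; it crosses the y-axis at the gridline y = 0.
Finally, together with the visible shape, these determine p as stated.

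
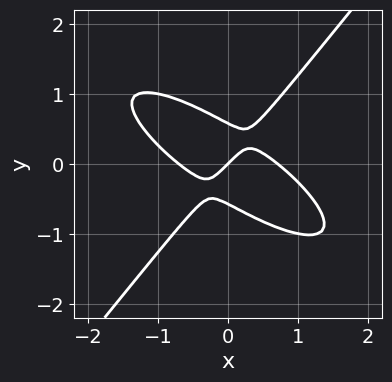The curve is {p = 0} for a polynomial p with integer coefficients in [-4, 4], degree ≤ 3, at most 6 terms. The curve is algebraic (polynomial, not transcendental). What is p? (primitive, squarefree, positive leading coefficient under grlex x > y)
2*x^3 + 3*x^2*y - 3*y^3 - x + y

First, deg p = 3.
Then, checking where it meets the axes: it crosses the x-axis at the gridline x = 0; it meets the y-axis at y = 0 (among the integer gridlines).
Finally, together with the visible shape, these determine p as stated.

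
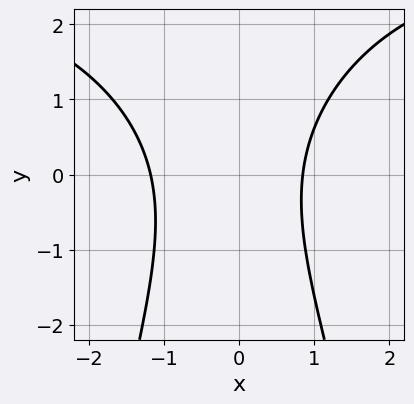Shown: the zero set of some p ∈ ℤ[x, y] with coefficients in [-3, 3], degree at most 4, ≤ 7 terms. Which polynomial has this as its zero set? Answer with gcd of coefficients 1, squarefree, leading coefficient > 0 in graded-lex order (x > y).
x^2*y - 3*x^2 + y^2 - x + 3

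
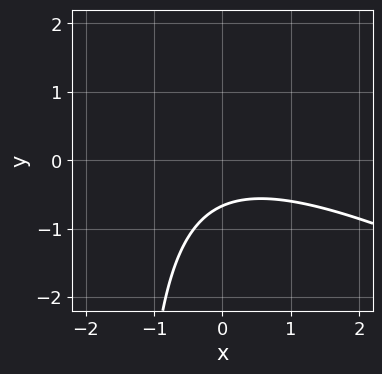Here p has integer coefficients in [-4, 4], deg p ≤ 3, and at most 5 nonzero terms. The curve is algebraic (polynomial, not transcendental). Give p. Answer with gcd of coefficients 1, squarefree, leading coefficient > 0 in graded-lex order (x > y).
x^2 + 2*x*y + 3*y + 2

(a) Degree: no degree-1 curve has this shape, so deg p = 2.
(b) Checking where it meets the axes: it misses every integer gridline on the x-axis.
(c) Putting this together gives p.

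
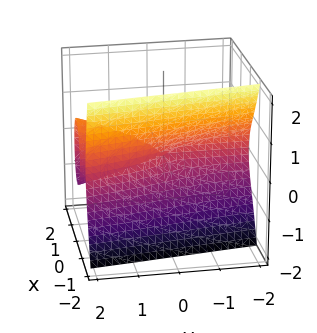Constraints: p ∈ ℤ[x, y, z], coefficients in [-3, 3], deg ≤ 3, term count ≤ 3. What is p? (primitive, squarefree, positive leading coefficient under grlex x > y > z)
2*x^3 - x*y + z^2

deg p = 3.
Checking where it meets the axes: it crosses the z-axis at the gridline z = 0; it meets the x-axis at x = 0 (among the integer gridlines); the visible y-axis segment lies entirely on the surface.
Together with the visible shape, these determine p as stated.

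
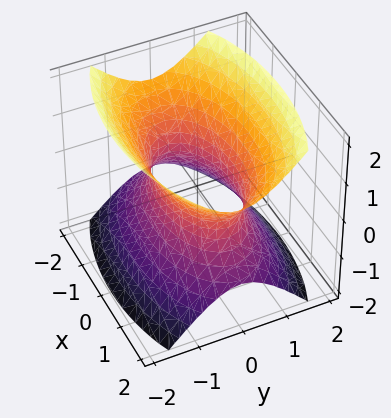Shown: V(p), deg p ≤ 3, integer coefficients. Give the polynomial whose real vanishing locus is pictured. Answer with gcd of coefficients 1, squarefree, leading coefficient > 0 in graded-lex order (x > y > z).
x^2 + 3*y^2 - 2*z^2 - 2

deg p = 2. One connected sheet with a waist; a quadric.
Symmetries: mirror symmetry y ↦ −y ⇒ only even powers of y; mirror symmetry x ↦ −x ⇒ only even powers of x; the z ↦ −z reflection is a symmetry, so z appears only in even powers.
From the visible intercepts: no z-intercept at any integer in the box.
Together with the visible shape, these determine p as stated.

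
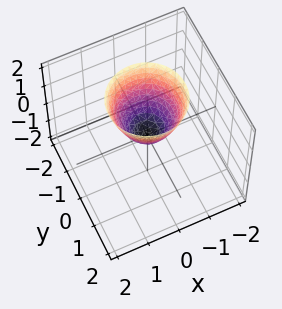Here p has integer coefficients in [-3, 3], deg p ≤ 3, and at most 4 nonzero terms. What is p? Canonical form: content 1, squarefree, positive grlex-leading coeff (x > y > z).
3*x^2 + 3*y^2 - 2*z

(a) The degree is 2 — a paraboloid; a quadric.
(b) Symmetries: rotational symmetry about the z-axis ⇒ p depends on x, y only through x² + y².
(c) Reading off the gridlines: one z-axis crossing is at z = 0; it crosses the y-axis at the gridline y = 0; a circular section at z = 1 has radius between 0 and 1; it meets the x-axis at x = 0 (among the integer gridlines).
(d) The integer polynomial consistent with all of this is the stated p.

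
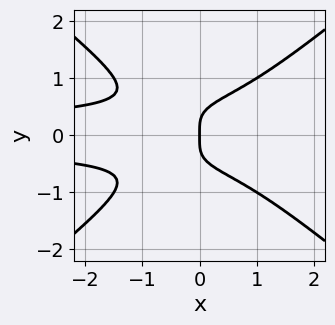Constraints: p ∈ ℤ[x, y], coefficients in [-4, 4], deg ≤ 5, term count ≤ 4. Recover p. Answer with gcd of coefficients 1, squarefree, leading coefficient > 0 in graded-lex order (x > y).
2*x^2*y^2 - 3*y^4 + x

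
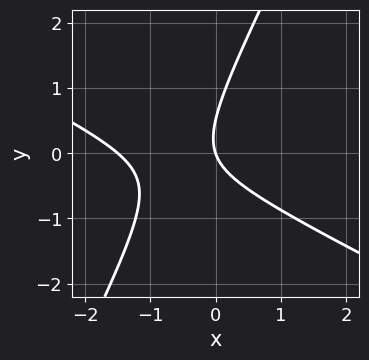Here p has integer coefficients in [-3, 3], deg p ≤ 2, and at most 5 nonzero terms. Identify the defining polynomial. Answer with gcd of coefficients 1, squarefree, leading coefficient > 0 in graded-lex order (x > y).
2*x^2 + 3*x*y - 2*y^2 + 3*x + y

Degree: a generic line meets the curve in up to 2 points, so deg p = 2.
From the axis intercepts and sections: one y-axis crossing is at y = 0; it crosses the x-axis at the gridline x = 0.
These observations pin down the coefficients.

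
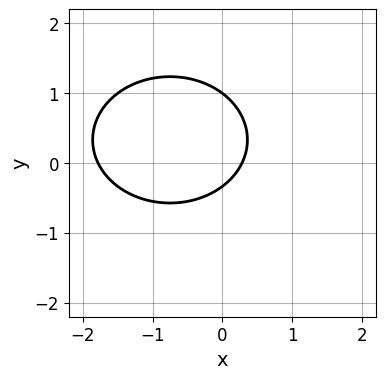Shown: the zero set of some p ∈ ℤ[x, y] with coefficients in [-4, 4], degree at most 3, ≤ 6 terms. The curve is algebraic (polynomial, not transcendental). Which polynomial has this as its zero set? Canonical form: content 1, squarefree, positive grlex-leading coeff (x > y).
1. The degree is 2 — a generic line meets the curve in up to 2 points.
2. Observable constraints: one y-axis crossing is at y = 1.
3. Matching integer coefficients to the picture gives p.

2*x^2 + 3*y^2 + 3*x - 2*y - 1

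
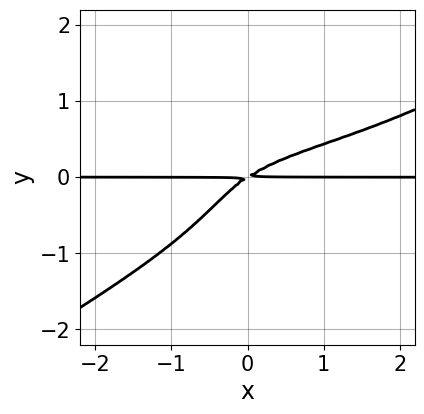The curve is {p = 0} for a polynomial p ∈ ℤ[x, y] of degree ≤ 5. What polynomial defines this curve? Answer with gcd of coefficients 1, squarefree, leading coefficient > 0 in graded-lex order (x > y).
x^2*y^2 - 3*y^4 - 2*x*y^2 + 2*x*y - 3*y^2

1. The degree is 4 — no degree-3 curve has this shape.
2. Against the integer gridlines: every point of the x-axis in the box is on the curve.
3. Solving for integer coefficients yields p as stated.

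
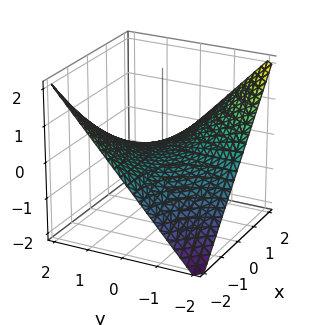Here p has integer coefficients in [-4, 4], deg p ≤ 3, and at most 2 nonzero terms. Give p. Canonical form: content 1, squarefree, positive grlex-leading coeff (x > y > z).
x*y + 2*z

deg p = 2. A hyperbolic paraboloid; a quadric.
Against the integer gridlines: every point of the x-axis in the box is on the surface; it meets the z-axis at z = 0 (among the integer gridlines).
Assembling these constraints gives the stated polynomial. Check: (0, 2, 0) on the y-axis lies on the surface, and p(0, 2, 0) = 0. ✓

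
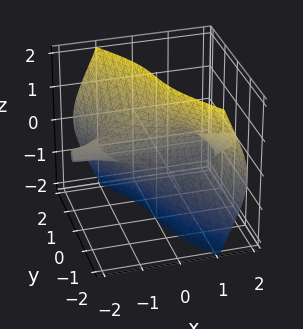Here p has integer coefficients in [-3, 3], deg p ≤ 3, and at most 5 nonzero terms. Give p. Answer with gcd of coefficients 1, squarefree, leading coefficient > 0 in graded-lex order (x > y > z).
3*x*y^2 + 2*x*z^2 + 2*y^3 + 2*y

(a) The degree is 3 — the shape is more complex than any degree-2 surface.
(b) Observable constraints: every point of the x-axis in the box is on the surface; one y-axis crossing is at y = 0; every point of the z-axis in the box is on the surface.
(c) Putting this together gives p.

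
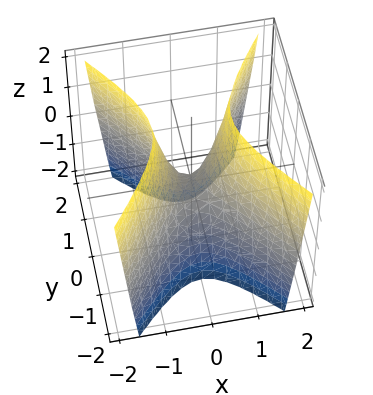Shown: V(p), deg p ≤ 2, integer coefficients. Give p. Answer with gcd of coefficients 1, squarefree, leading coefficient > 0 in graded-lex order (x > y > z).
3*x^2 - 2*y^2 - z

First, deg p = 2. A saddle surface; a quadric.
Next, symmetries: it's symmetric under x → −x, forcing even powers of x; it's symmetric under y → −y, forcing even powers of y.
Next, against the integer gridlines: one y-axis crossing is at y = 0; one z-axis crossing is at z = 0.
Finally, matching integer coefficients to the picture gives p.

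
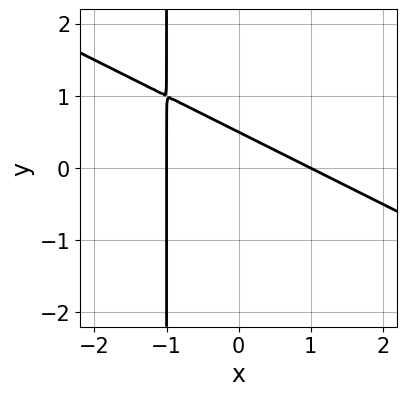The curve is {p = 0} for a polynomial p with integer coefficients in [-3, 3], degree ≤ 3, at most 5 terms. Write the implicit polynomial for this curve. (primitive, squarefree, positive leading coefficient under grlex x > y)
x^2 + 2*x*y + 2*y - 1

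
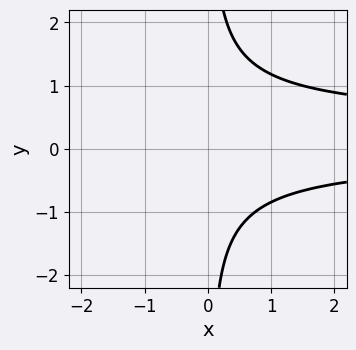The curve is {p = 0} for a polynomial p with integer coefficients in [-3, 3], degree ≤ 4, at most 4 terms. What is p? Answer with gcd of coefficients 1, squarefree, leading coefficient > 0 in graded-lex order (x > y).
3*x*y^2 - x*y - 3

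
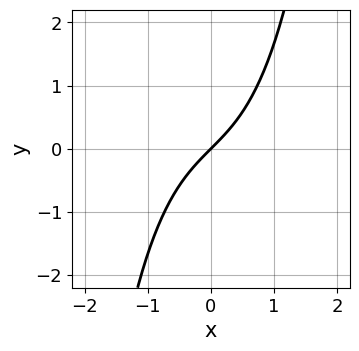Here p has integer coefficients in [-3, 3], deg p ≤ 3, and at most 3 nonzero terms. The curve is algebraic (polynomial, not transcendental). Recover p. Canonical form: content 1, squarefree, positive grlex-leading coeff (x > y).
2*x^3 + 3*x - 3*y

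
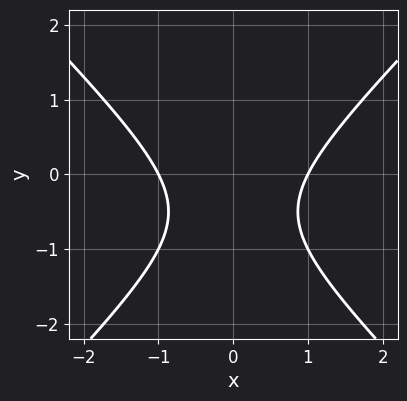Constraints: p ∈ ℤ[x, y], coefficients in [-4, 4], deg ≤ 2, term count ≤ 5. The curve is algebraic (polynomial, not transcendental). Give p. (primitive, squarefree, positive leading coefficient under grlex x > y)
deg p = 2.
Symmetries: mirror symmetry x ↦ −x ⇒ only even powers of x.
From the axis intercepts and sections: the x-axis gridline crossings are at x ∈ {-1, 1}; it misses every integer gridline on the y-axis.
These observations pin down the coefficients.

x^2 - y^2 - y - 1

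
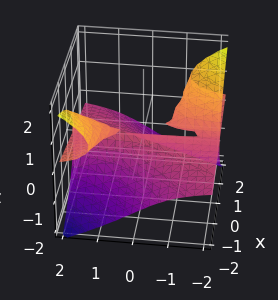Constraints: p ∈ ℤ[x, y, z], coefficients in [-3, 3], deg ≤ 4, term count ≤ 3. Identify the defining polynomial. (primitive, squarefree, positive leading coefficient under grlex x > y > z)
There are 2 components. They look like related sheets of one shape, so recover p as a whole.
The degree is 3 — no degree-2 surface has this shape.
From the visible intercepts: one x-axis crossing is at x = 0; one z-axis crossing is at z = 0; every point of the y-axis in the box is on the surface.
Assembling these constraints gives the stated polynomial.

3*x*y*z + 3*z^3 + x^2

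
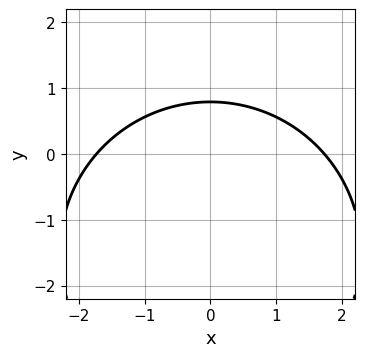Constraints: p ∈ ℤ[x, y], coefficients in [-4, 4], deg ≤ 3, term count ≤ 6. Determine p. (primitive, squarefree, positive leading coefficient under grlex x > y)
1. Degree: the shape is more complex than any degree-1 curve, so deg p = 2.
2. Symmetries: it's symmetric under x → −x, forcing even powers of x.
3. Fitting integer coefficients to these (and the overall shape) gives p.

x^2 + y^2 + 3*y - 3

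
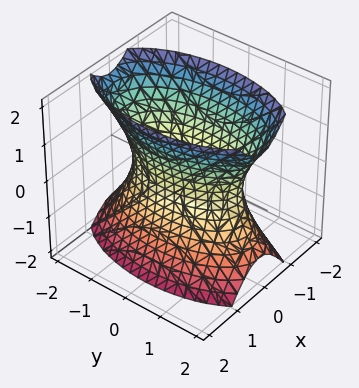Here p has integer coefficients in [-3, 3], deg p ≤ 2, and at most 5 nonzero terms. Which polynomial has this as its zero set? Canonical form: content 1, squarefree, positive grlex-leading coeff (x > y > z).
1. Degree: an hourglass — one-sheet hyperboloid; a quadric, so deg p = 2.
2. Symmetries: mirror symmetry y ↦ −y ⇒ only even powers of y; the x ↦ −x reflection is a symmetry, so x appears only in even powers; the z ↦ −z reflection is a symmetry, so z appears only in even powers.
3. Against the integer gridlines: the surface avoids every integer z-axis point in the box.
4. These observations pin down the coefficients.

3*x^2 + y^2 - z^2 - 2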